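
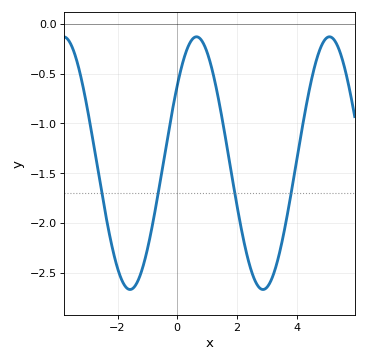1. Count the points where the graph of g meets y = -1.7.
4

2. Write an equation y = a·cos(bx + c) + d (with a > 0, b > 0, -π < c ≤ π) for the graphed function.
y = 1.27cos(1.4x - 0.91) - 1.4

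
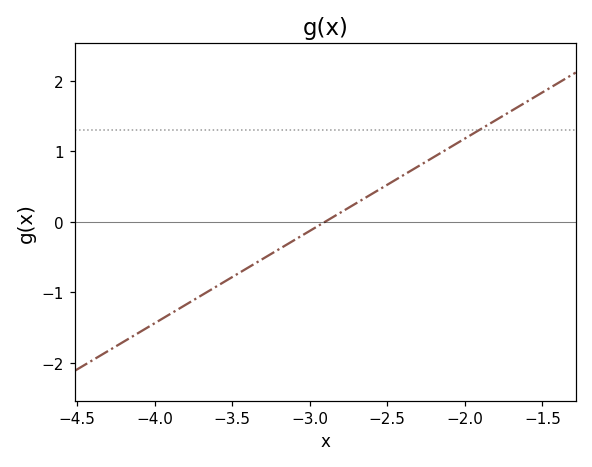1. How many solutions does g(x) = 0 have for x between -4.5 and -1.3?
1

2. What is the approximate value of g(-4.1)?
-1.57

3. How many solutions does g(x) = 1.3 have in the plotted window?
1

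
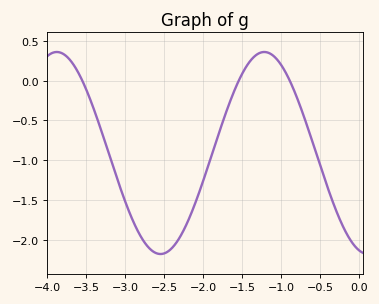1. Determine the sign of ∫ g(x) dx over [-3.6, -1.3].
negative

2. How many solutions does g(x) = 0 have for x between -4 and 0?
3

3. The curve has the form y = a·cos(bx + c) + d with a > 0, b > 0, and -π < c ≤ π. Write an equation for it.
y = 1.27cos(2.4x + 2.9) - 0.91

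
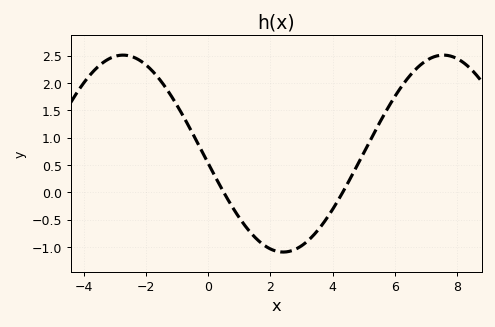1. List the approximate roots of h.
0.6, 4.4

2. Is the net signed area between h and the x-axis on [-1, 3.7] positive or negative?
negative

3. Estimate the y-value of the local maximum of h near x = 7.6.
2.5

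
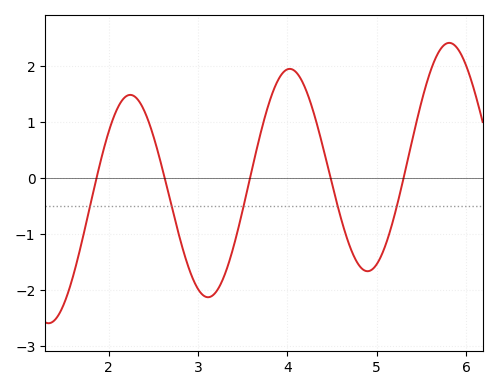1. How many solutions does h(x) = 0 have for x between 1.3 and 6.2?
5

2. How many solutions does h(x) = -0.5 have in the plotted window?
5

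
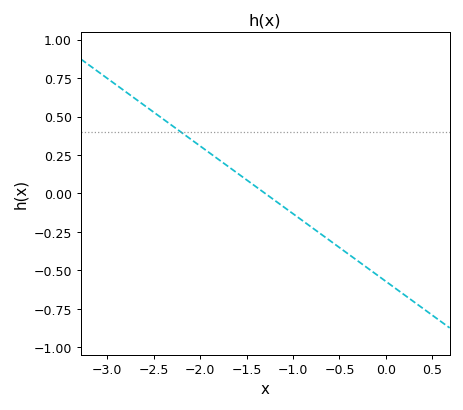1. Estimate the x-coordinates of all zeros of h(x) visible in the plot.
-1.3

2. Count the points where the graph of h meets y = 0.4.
1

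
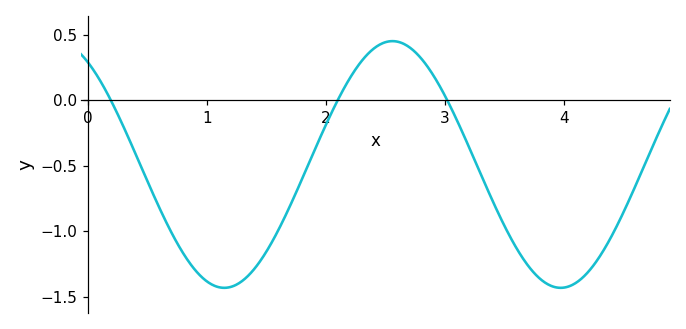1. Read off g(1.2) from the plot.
-1.42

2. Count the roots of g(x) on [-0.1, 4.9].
3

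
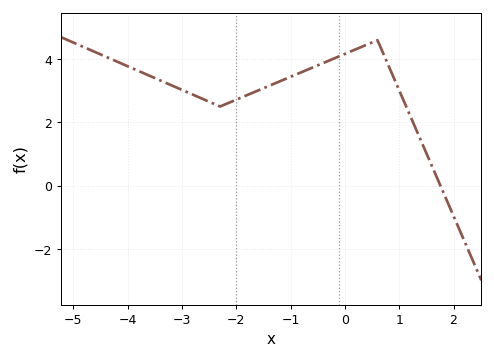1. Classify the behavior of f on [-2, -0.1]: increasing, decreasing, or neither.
increasing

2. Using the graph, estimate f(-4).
3.8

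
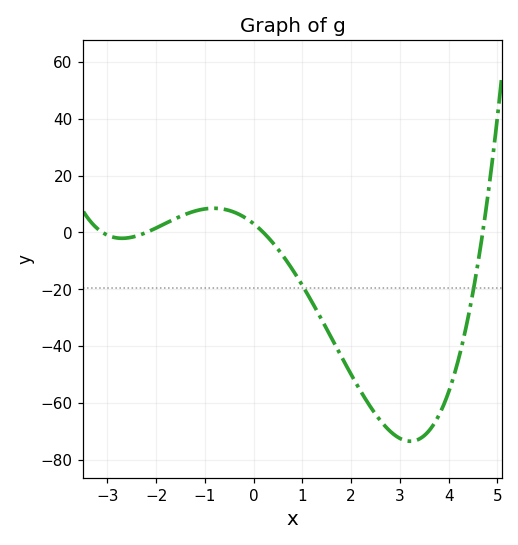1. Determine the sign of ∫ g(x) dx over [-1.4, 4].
negative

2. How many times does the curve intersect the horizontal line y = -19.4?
2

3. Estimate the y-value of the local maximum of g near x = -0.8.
8.5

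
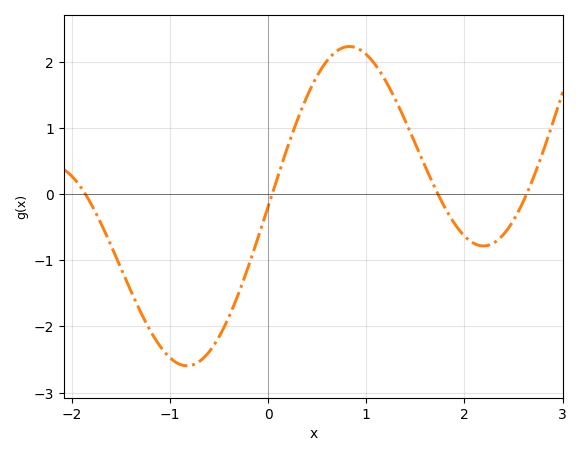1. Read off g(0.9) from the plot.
2.21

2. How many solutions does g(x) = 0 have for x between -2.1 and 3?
4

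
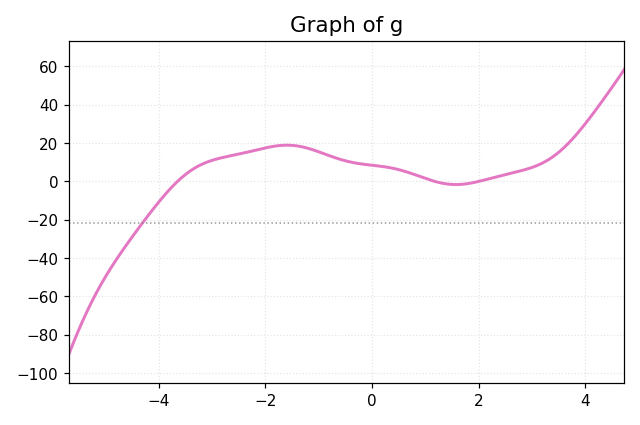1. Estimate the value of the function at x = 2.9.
6.33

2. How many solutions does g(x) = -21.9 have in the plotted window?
1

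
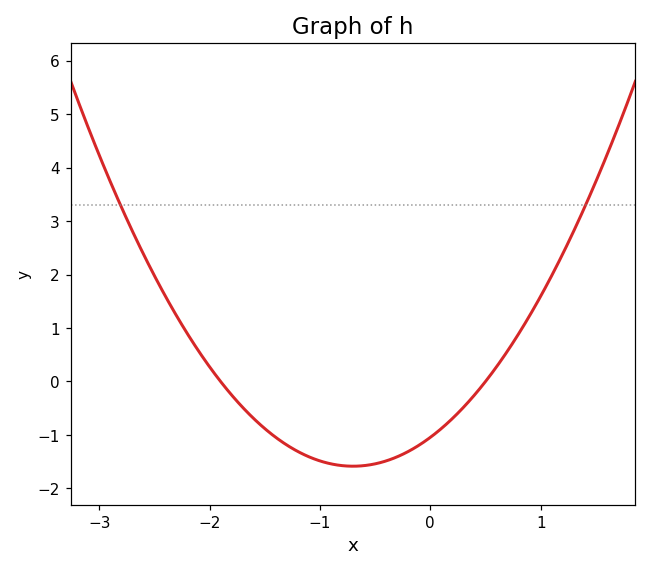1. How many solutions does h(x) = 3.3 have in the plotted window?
2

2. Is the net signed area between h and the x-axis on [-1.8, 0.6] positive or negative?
negative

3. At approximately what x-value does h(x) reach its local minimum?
-0.7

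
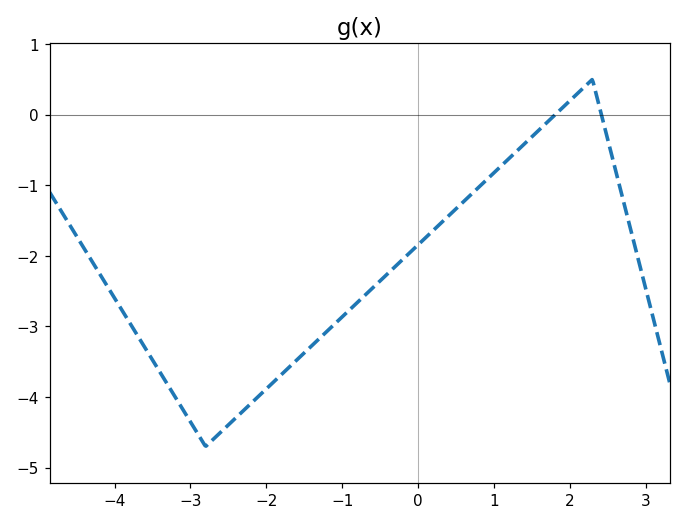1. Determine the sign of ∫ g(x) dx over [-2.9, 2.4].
negative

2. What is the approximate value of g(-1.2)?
-3.1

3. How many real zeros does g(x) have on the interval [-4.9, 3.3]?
2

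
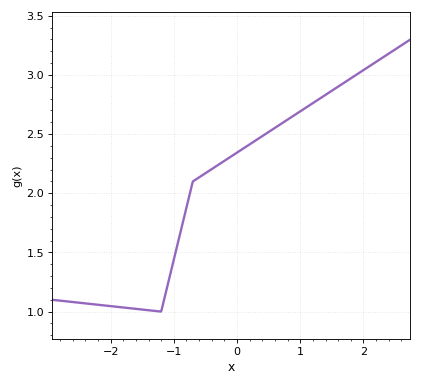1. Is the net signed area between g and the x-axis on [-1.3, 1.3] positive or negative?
positive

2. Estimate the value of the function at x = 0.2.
2.4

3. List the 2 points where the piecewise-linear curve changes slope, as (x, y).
(-1.2, 1); (-0.7, 2.1)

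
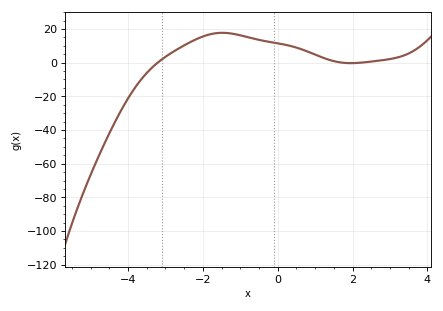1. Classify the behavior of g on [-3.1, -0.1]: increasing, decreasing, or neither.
neither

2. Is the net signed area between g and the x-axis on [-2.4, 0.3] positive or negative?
positive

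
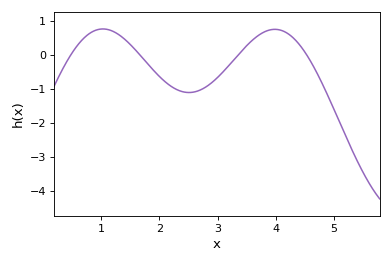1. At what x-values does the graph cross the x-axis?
0.5, 1.7, 3.4, 4.5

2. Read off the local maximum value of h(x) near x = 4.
0.8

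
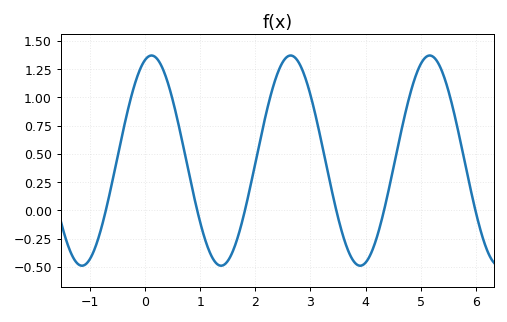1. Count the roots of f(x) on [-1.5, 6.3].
6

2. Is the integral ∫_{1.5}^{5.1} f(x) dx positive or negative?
positive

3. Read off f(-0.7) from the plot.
0.024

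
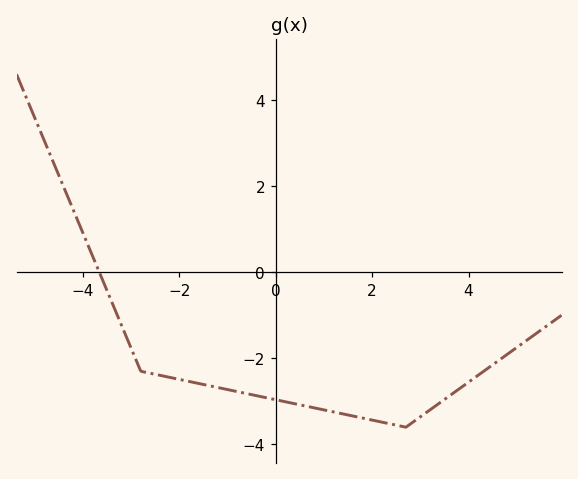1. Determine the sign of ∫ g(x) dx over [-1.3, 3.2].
negative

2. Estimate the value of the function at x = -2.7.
-2.4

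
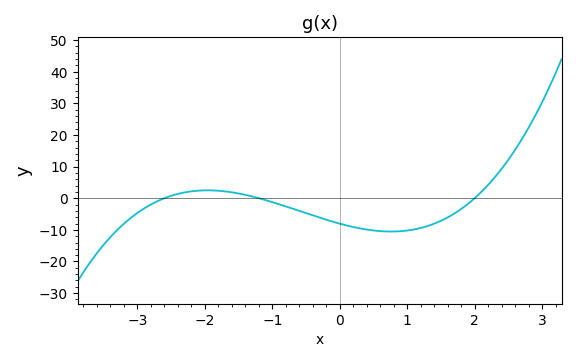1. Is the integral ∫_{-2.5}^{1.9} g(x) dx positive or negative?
negative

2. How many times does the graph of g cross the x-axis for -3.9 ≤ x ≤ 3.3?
3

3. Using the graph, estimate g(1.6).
-6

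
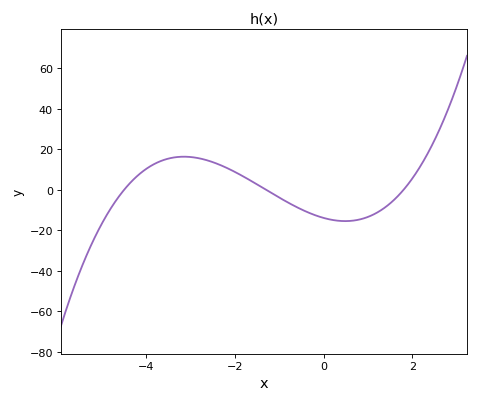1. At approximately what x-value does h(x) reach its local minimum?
0.486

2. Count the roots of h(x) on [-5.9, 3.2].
3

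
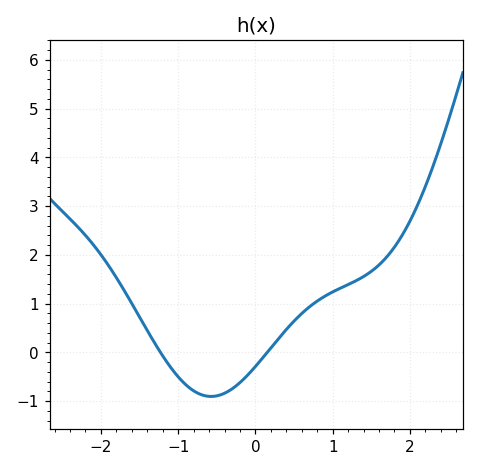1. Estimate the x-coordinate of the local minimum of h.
-0.573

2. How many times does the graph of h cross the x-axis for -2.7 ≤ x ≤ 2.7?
2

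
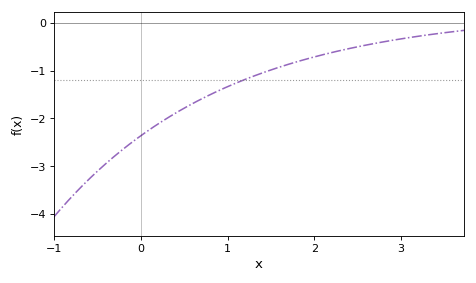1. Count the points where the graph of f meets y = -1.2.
1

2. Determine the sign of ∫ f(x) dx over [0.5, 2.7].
negative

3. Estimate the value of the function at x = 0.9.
-1.4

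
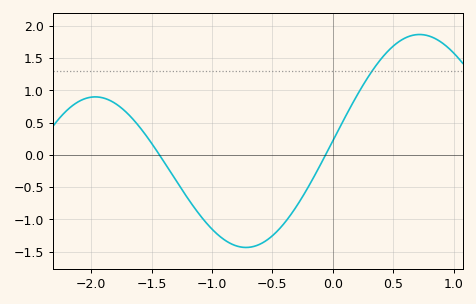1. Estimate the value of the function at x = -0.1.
-0.145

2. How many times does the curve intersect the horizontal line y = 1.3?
1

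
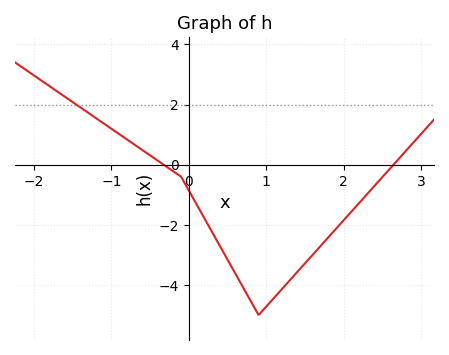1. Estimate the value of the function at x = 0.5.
-3.2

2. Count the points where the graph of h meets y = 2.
1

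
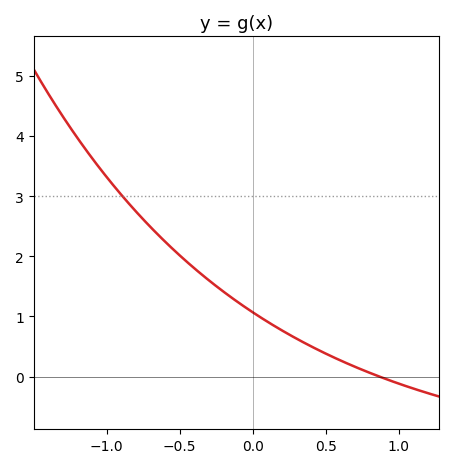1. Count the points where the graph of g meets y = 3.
1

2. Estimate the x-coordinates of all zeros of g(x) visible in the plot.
0.868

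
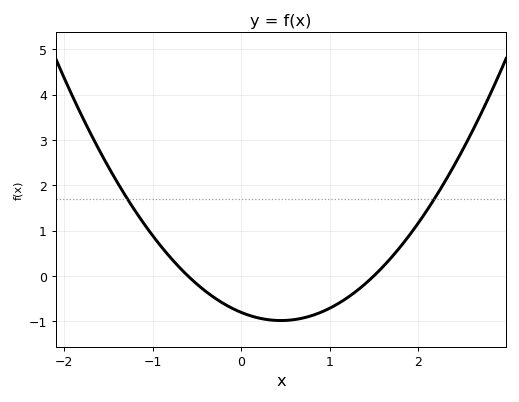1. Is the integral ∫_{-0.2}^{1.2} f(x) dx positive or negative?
negative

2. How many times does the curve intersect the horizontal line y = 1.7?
2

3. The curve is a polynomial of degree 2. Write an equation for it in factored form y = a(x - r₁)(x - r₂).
y = 0.89(x + 0.6)(x - 1.5)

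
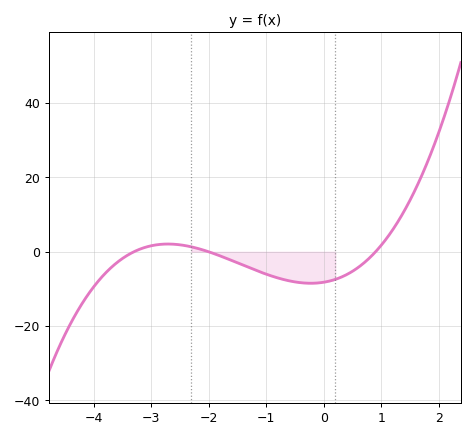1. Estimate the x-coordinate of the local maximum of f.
-2.7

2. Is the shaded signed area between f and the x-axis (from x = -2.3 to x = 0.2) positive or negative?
negative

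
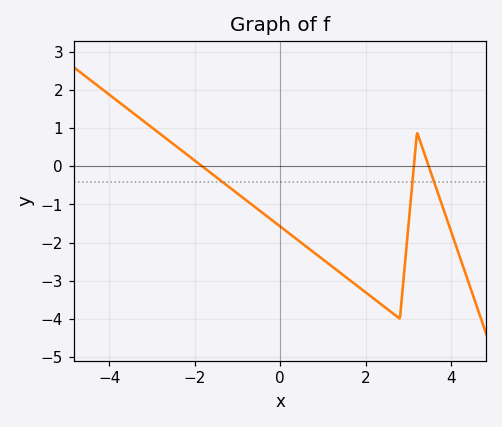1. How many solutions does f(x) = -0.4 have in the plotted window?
3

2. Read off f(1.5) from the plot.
-2.88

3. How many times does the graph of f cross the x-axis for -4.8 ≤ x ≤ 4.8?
3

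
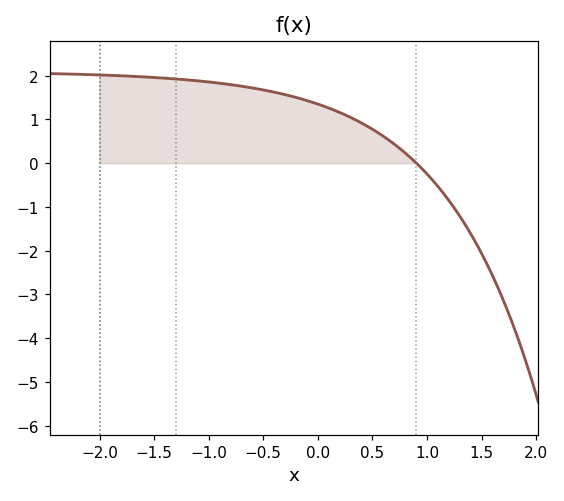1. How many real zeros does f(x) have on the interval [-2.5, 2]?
1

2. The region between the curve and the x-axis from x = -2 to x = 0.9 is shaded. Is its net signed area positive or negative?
positive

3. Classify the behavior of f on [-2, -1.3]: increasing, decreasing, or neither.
decreasing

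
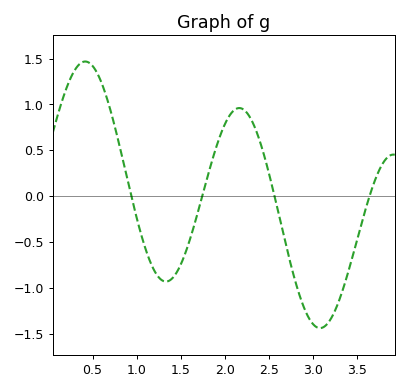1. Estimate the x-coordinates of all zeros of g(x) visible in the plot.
0.941, 1.75, 2.57, 3.65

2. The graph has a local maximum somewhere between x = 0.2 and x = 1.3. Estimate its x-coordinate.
0.417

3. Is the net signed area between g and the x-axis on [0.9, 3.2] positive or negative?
negative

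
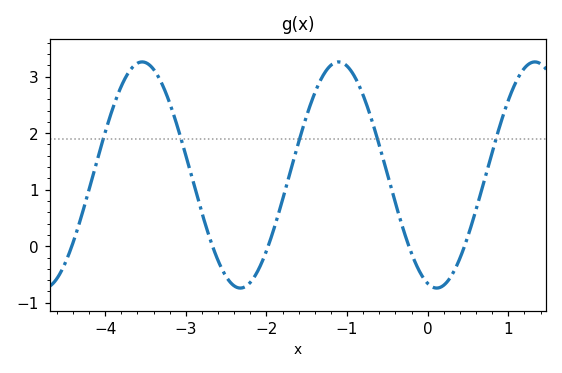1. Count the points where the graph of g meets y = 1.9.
5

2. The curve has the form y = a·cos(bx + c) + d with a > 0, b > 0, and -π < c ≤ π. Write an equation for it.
y = 2cos(2.6x + 2.9) + 1.26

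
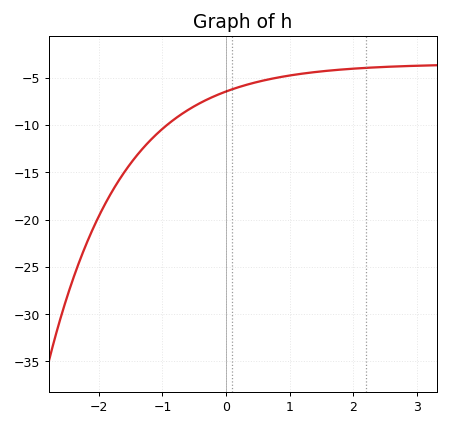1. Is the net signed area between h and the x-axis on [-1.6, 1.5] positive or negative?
negative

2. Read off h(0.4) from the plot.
-5.5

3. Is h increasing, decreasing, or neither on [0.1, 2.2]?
increasing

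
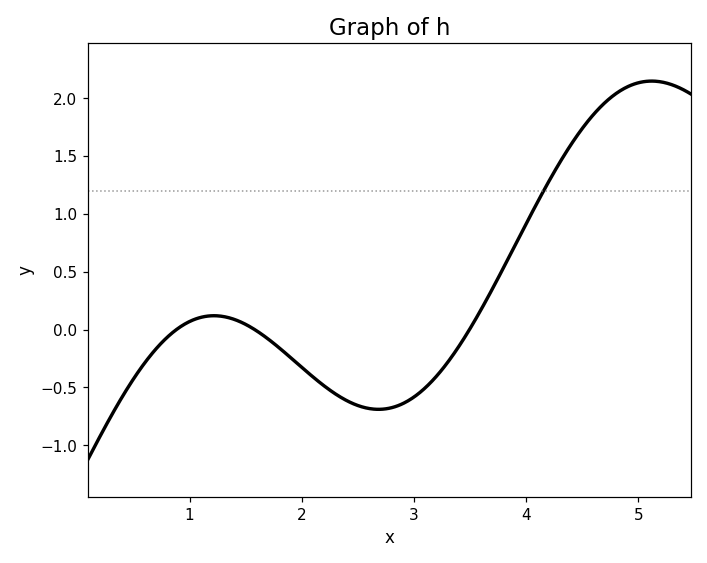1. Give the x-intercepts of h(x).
0.883, 1.58, 3.5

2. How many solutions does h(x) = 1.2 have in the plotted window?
1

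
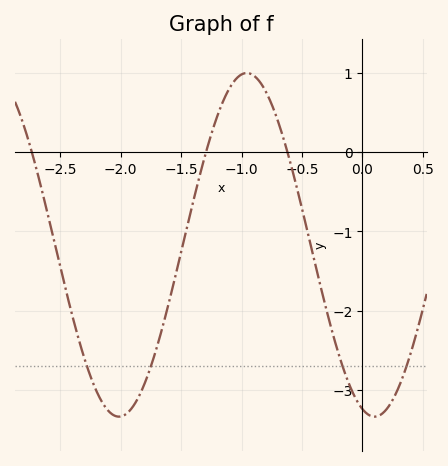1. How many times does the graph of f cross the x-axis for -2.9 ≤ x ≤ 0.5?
3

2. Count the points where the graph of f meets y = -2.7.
4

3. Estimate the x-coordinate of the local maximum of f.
-0.957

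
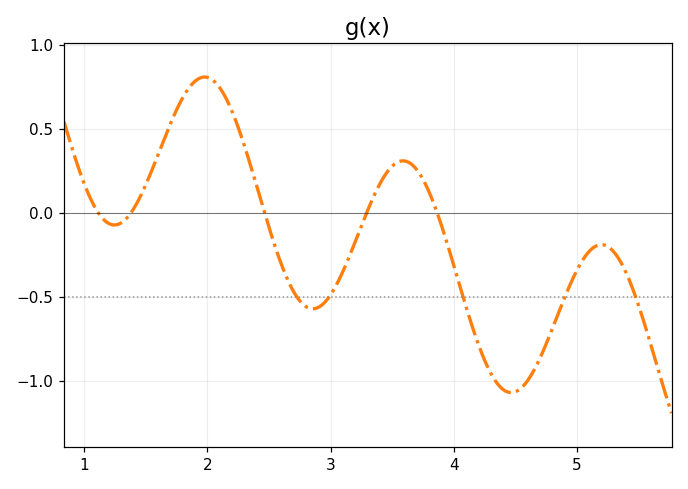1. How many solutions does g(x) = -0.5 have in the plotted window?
5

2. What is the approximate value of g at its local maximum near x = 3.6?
0.31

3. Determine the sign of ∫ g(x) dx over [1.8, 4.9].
negative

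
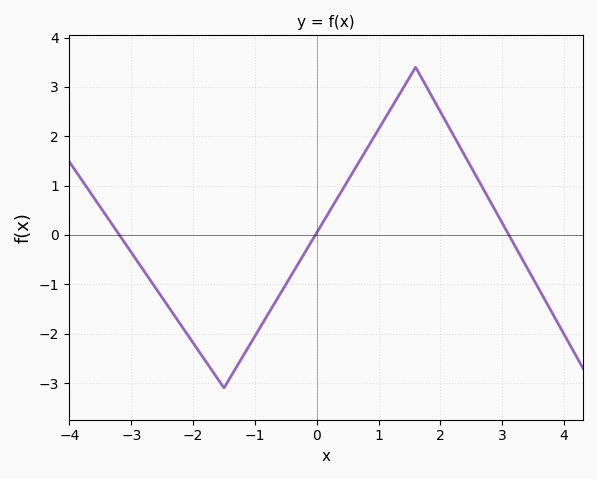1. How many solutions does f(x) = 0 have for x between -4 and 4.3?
3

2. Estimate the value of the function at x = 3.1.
0.018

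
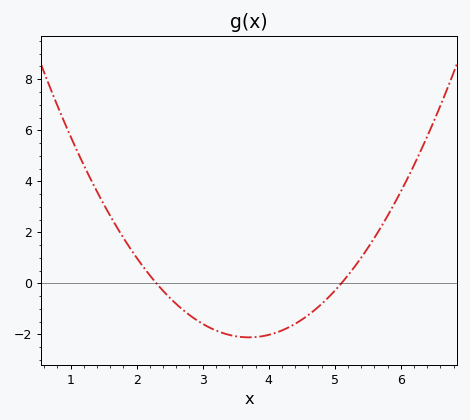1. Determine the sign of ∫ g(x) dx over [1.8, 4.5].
negative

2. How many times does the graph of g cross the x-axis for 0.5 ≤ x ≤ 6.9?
2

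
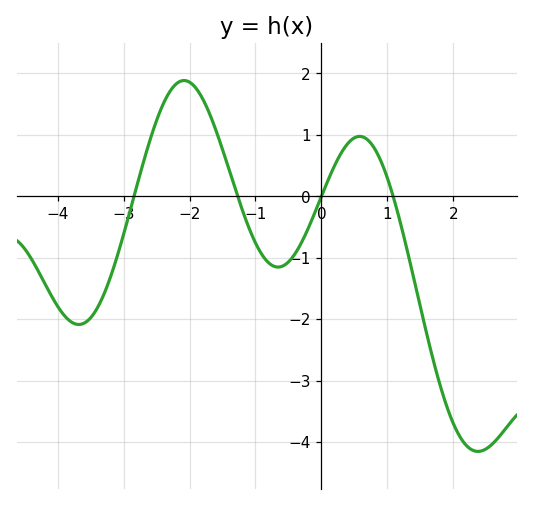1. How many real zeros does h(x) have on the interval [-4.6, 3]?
4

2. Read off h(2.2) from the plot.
-4.1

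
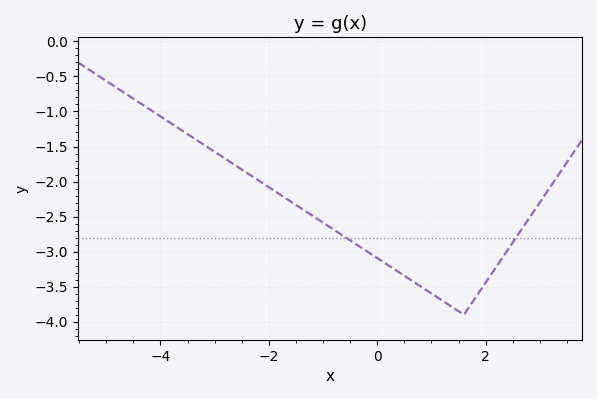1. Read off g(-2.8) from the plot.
-1.7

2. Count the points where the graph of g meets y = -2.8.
2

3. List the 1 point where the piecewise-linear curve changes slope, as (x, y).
(1.6, -3.9)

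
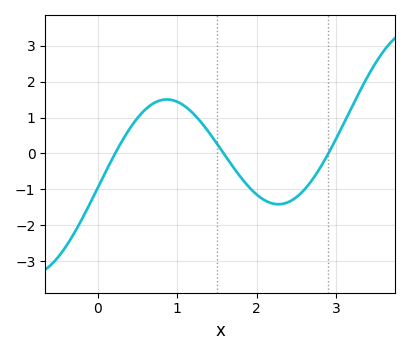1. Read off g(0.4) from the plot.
0.7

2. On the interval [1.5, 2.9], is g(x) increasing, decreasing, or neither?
neither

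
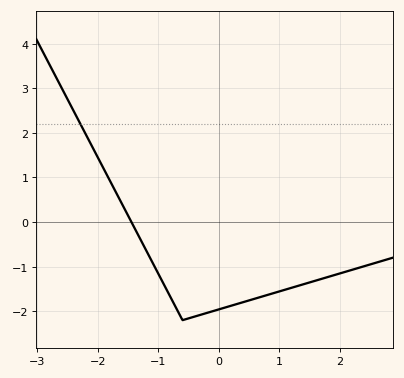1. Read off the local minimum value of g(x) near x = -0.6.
-2.2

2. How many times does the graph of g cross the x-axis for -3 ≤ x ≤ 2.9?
1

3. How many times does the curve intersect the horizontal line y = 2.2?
1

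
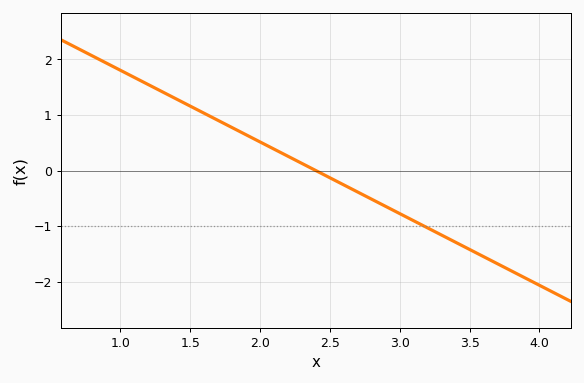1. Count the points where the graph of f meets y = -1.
1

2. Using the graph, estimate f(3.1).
-0.9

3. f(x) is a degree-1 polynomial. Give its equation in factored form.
y = -1.29(x - 2.4)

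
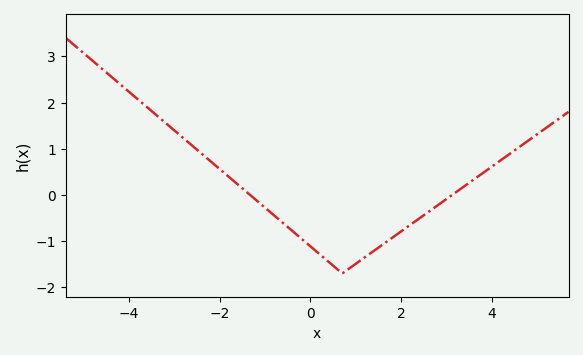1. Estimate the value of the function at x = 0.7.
-1.7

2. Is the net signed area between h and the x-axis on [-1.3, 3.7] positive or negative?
negative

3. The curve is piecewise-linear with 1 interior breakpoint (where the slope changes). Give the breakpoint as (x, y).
(0.7, -1.7)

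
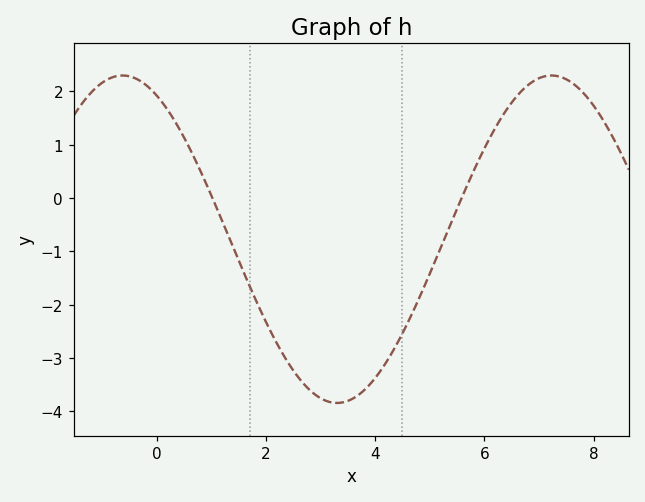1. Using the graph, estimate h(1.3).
-0.7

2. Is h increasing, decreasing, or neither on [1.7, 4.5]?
neither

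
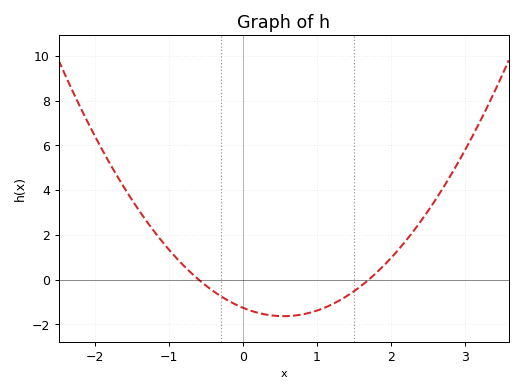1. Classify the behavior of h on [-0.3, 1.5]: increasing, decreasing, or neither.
neither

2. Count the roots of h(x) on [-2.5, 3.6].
2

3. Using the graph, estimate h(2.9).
5.2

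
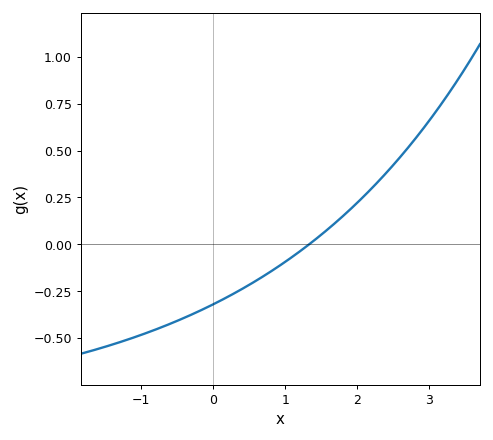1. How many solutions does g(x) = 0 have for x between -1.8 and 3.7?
1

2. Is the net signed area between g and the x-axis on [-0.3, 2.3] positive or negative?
negative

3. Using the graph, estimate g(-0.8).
-0.455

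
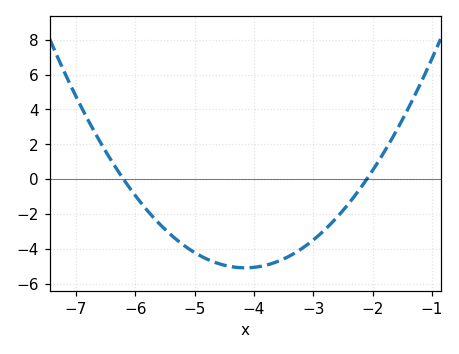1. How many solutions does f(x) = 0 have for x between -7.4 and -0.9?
2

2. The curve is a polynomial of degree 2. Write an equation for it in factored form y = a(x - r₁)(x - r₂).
y = 1.21(x + 6.2)(x + 2.1)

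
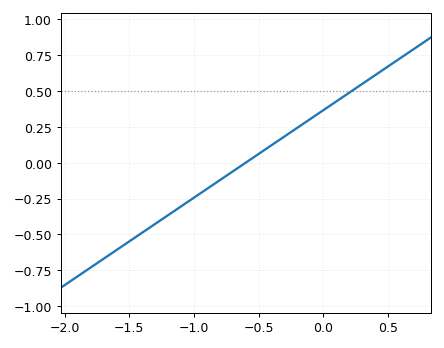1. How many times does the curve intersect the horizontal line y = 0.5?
1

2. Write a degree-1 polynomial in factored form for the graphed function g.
y = 0.61(x + 0.6)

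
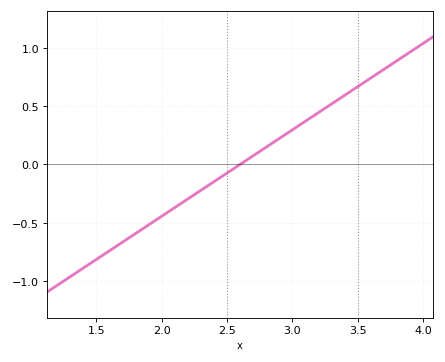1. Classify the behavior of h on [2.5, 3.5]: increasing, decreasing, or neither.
increasing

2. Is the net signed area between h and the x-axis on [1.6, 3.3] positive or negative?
negative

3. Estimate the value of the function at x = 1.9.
-0.5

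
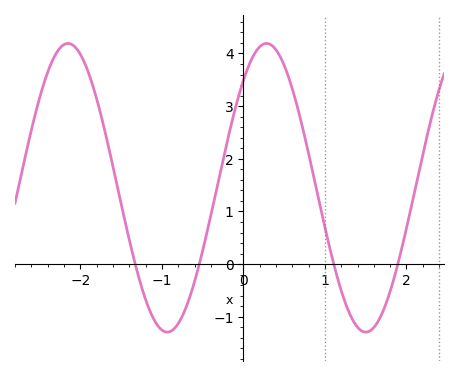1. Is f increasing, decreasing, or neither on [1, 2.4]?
neither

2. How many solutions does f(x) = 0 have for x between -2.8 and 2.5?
4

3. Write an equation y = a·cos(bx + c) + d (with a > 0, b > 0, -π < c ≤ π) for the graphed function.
y = 2.74cos(2.6x - 0.73) + 1.45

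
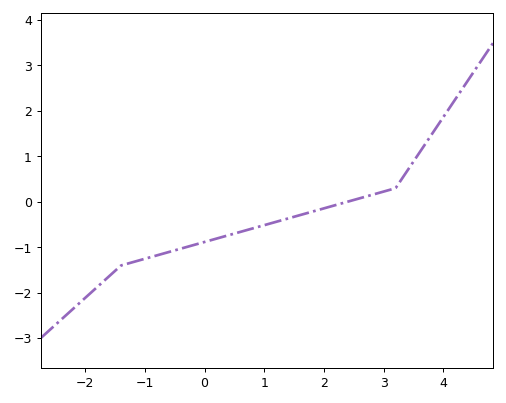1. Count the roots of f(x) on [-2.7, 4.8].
1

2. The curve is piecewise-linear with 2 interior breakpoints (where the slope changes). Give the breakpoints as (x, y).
(-1.4, -1.4); (3.2, 0.3)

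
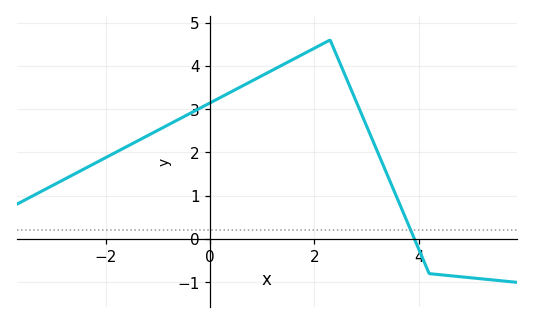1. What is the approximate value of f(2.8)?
3.18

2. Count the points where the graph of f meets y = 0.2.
1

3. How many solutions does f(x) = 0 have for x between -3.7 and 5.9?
1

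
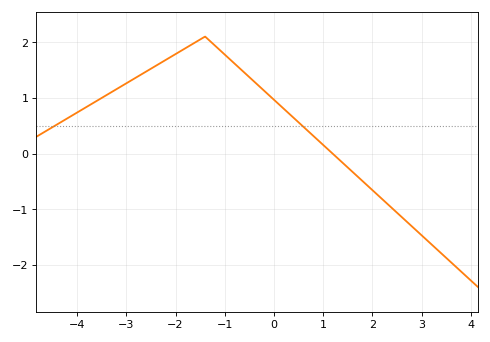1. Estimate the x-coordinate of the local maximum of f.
-1.4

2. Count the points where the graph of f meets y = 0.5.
2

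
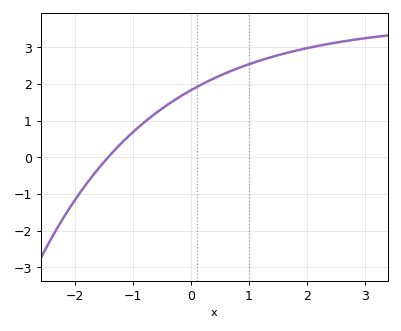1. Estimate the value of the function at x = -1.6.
-0.3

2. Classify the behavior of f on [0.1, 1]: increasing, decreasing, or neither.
increasing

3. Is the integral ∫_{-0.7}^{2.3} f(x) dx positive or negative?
positive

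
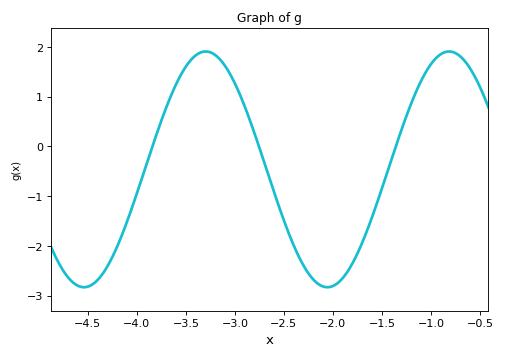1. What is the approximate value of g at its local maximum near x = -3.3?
1.9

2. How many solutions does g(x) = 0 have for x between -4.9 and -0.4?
3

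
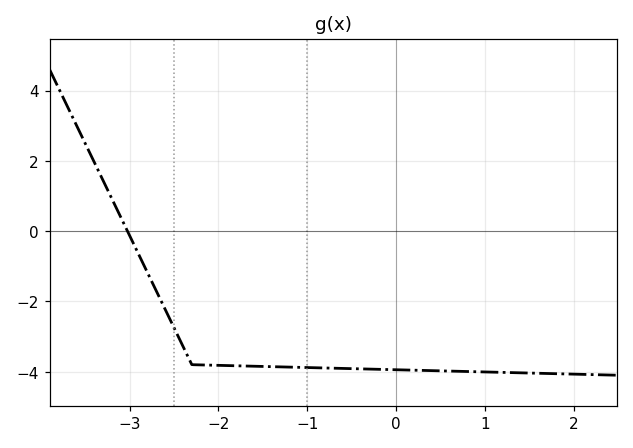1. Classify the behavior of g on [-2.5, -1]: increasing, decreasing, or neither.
decreasing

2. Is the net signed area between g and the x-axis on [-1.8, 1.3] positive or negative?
negative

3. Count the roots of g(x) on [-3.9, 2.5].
1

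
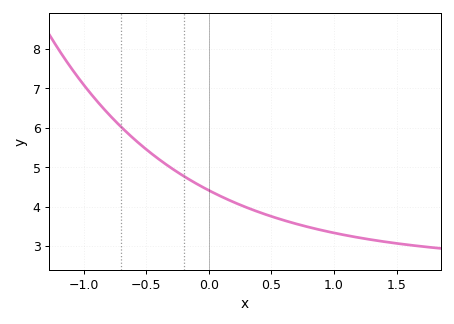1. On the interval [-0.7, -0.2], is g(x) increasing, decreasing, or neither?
decreasing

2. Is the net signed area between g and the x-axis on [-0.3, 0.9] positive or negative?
positive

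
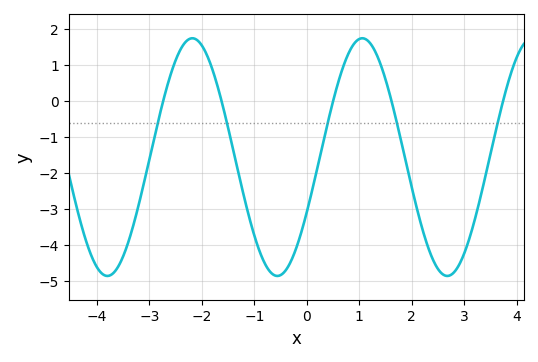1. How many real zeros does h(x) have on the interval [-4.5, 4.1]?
5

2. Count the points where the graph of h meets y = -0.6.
5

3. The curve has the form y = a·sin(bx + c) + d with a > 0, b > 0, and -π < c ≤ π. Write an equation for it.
y = 3.31sin(1.9x - 0.48) - 1.56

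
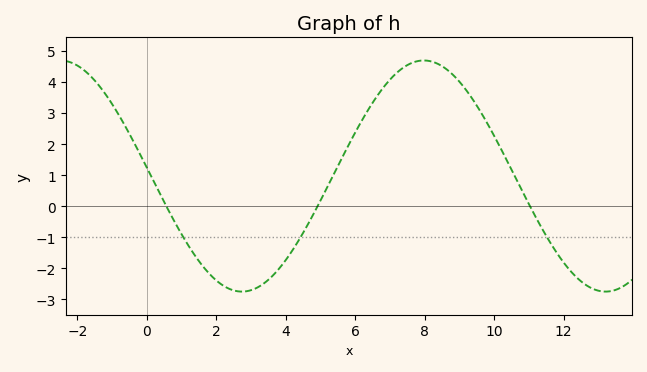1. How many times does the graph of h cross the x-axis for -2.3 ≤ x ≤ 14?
3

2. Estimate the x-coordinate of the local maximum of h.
7.97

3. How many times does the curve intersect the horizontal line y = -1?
3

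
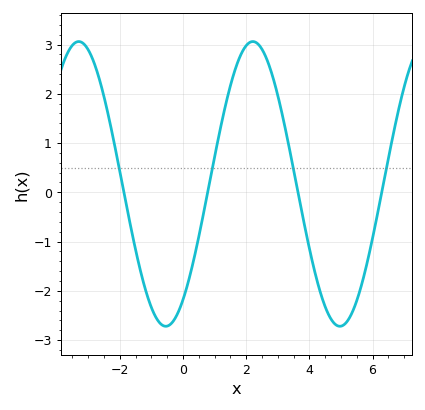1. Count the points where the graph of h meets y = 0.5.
4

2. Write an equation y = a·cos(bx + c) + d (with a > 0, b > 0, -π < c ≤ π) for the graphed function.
y = 2.89cos(1.1x - 2.5) + 0.17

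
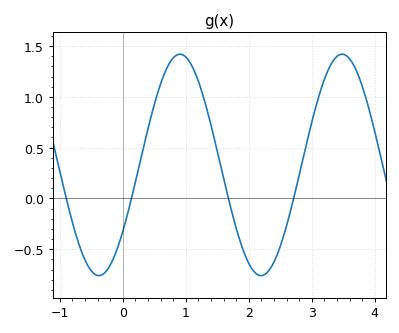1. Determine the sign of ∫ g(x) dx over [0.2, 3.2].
positive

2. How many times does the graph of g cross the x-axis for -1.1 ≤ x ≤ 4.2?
4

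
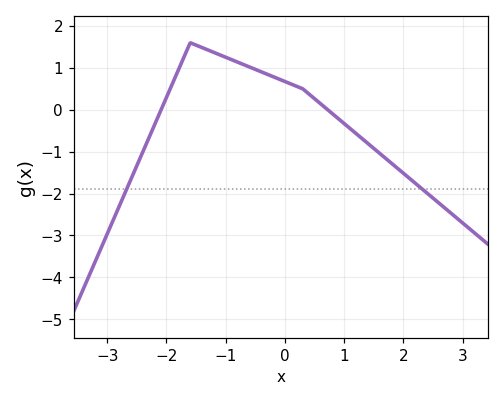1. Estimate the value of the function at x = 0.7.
0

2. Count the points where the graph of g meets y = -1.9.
2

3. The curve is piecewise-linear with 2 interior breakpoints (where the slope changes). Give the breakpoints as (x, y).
(-1.6, 1.6); (0.3, 0.5)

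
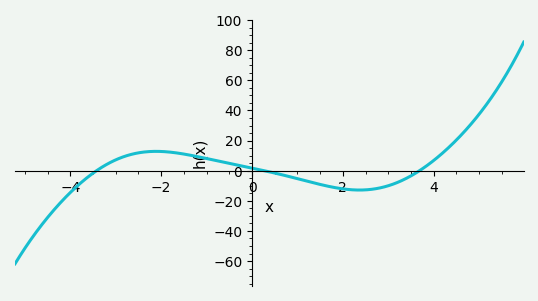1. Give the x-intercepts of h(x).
-3.4, 0.2, 3.6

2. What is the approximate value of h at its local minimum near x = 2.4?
-12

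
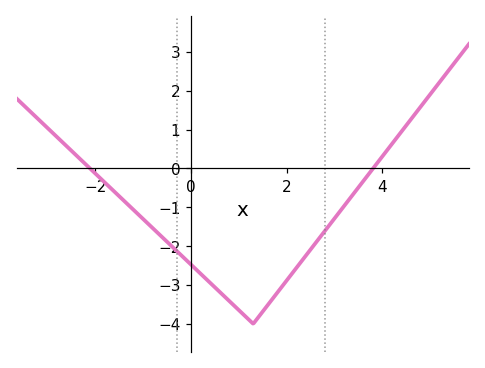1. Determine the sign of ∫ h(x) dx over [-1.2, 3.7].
negative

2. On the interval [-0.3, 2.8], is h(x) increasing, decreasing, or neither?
neither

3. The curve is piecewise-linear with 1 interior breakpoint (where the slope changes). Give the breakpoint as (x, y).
(1.3, -4)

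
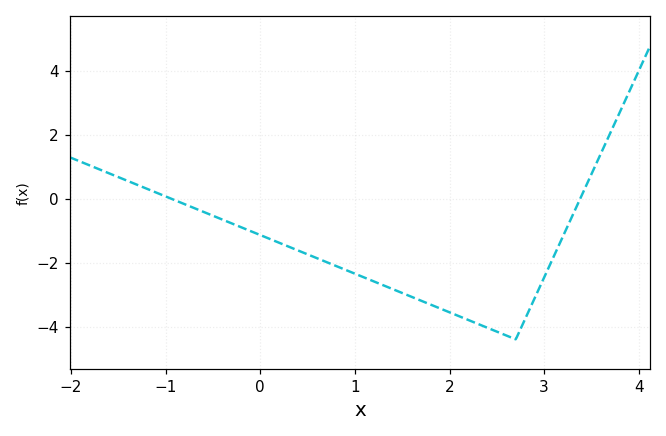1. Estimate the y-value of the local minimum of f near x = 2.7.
-4.4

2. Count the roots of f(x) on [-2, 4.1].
2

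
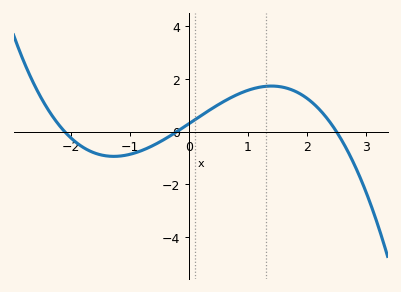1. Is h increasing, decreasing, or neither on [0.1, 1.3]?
increasing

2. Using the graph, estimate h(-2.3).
0.6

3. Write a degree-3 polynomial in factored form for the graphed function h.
y = -0.28(x + 2.1)(x + 0.2)(x - 2.5)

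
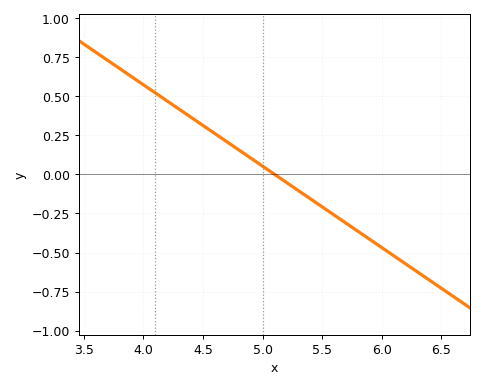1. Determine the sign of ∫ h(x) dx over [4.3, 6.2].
negative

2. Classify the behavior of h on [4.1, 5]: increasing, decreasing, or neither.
decreasing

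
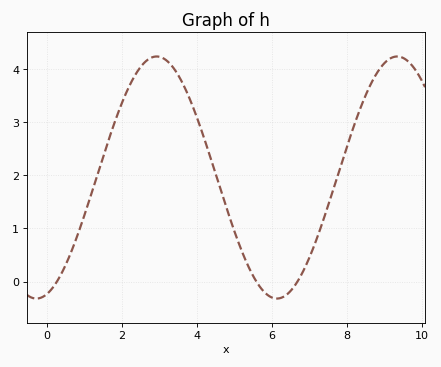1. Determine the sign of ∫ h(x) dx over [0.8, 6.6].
positive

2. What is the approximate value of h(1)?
1.26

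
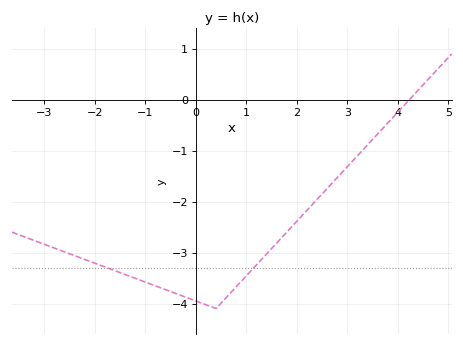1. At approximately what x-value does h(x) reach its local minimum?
0.4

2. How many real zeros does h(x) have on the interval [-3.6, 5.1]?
1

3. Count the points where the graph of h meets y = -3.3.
2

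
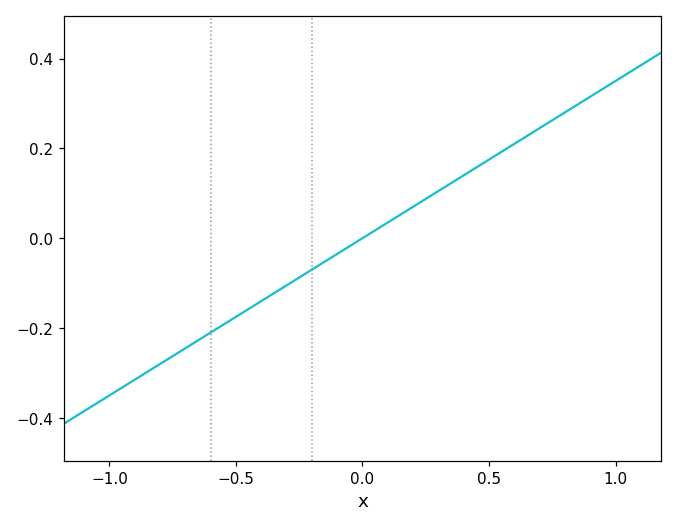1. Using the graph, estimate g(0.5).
0.18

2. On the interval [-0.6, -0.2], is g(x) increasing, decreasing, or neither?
increasing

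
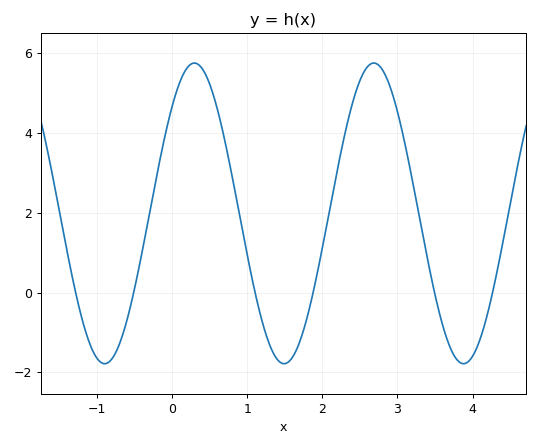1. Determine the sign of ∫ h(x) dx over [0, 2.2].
positive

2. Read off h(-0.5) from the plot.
0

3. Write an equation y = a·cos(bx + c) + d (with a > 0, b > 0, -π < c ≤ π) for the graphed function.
y = 3.76cos(2.6x - 0.78) + 1.98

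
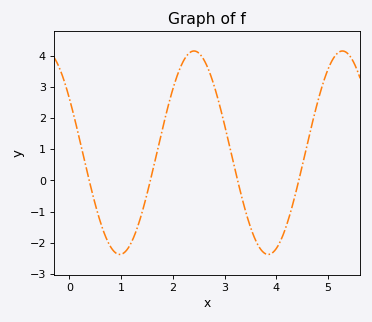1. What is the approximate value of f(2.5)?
4.08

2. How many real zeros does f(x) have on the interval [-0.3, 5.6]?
4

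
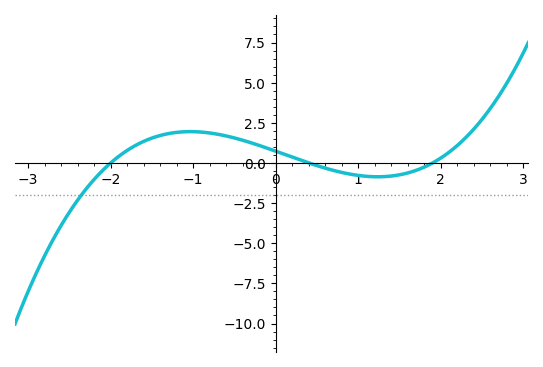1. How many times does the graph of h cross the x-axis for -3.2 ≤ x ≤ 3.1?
3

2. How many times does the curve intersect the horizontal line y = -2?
1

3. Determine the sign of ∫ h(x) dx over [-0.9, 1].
positive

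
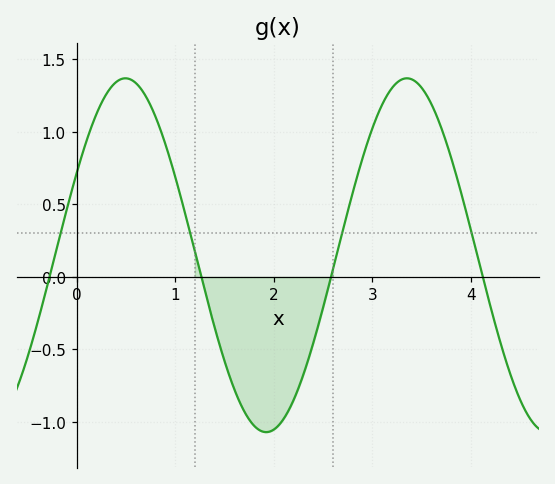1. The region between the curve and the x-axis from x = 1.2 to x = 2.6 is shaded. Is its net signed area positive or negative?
negative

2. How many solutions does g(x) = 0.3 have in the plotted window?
4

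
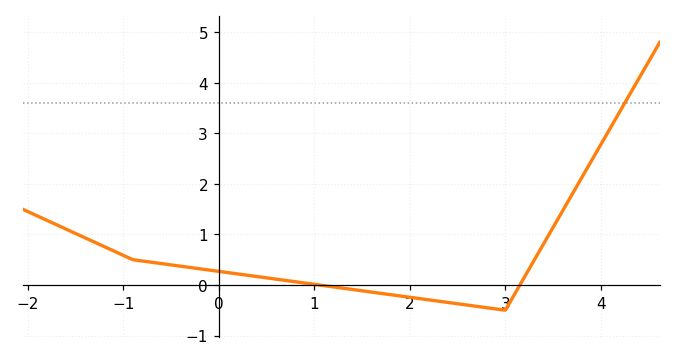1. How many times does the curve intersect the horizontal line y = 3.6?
1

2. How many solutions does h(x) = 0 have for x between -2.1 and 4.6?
2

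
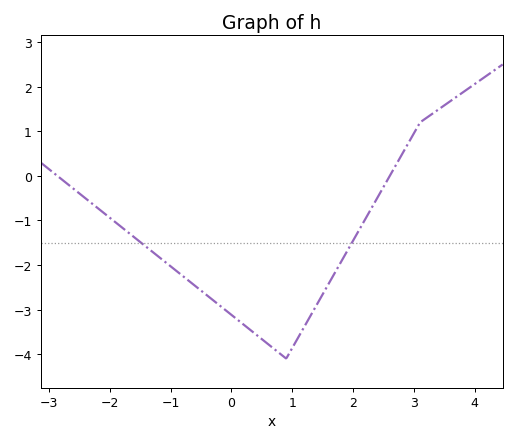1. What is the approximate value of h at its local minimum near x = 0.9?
-4.1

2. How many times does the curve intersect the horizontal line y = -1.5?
2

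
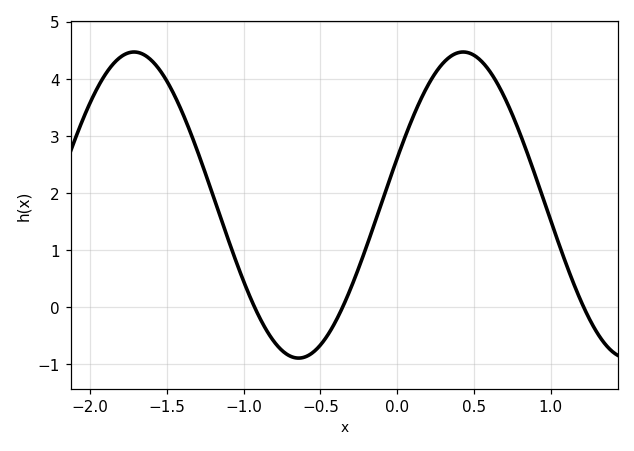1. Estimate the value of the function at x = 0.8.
3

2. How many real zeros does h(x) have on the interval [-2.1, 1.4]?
3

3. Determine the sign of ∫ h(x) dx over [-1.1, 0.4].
positive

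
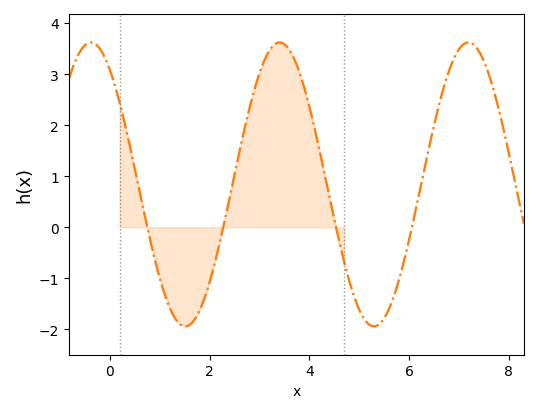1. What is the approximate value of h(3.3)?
3.58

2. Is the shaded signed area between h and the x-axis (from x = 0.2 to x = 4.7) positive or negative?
positive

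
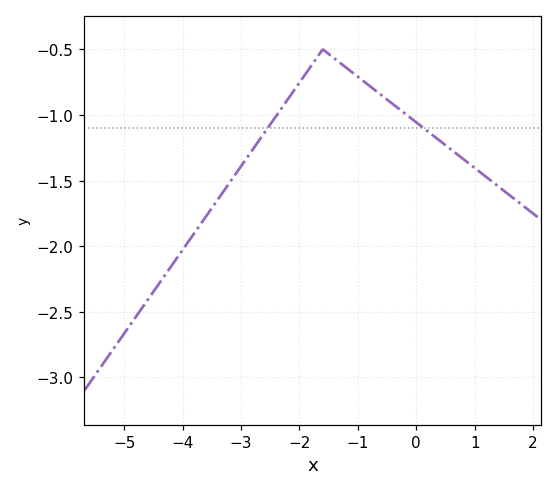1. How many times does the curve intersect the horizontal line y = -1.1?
2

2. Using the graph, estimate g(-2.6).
-1.15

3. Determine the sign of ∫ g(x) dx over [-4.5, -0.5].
negative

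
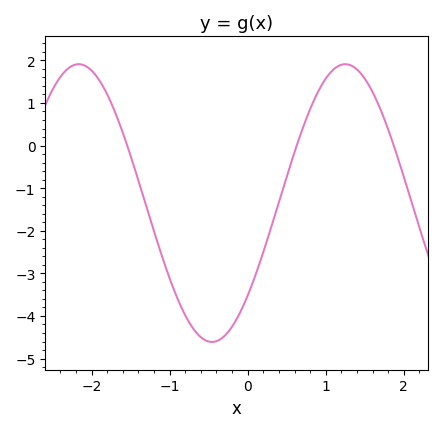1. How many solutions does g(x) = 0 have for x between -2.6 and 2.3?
3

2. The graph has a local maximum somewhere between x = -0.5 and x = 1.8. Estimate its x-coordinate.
1.25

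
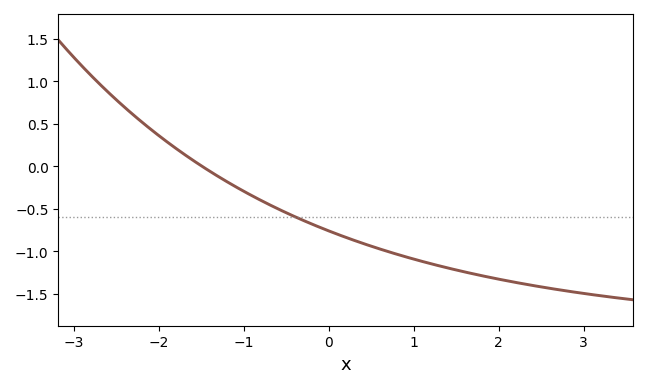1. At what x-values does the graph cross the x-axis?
-1.49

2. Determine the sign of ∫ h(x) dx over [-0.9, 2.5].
negative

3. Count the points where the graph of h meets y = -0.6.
1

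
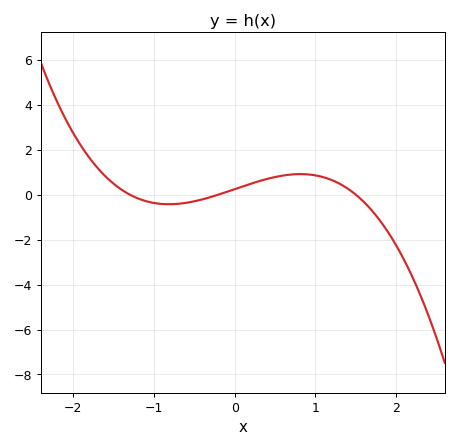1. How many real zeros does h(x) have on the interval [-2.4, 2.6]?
3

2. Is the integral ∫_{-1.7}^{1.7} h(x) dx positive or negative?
positive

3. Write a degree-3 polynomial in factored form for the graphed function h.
y = -0.62(x + 1.3)(x + 0.2)(x - 1.5)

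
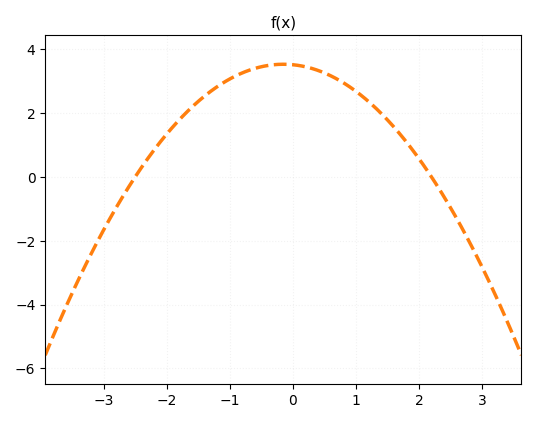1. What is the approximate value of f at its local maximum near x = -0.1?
3.6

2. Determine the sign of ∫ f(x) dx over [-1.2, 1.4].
positive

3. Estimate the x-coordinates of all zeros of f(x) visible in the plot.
-2.6, 2.2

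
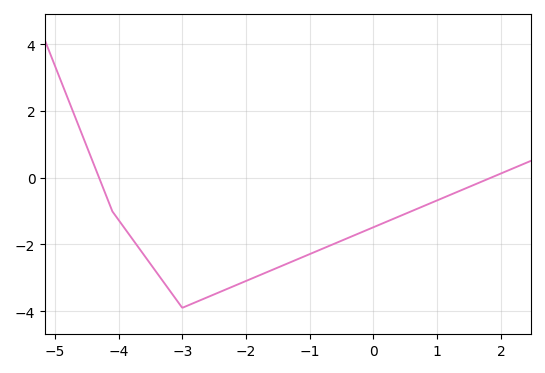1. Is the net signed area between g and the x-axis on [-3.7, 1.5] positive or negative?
negative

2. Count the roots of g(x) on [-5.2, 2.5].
2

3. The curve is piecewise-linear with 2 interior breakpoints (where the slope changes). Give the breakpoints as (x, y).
(-4.1, -1); (-3, -3.9)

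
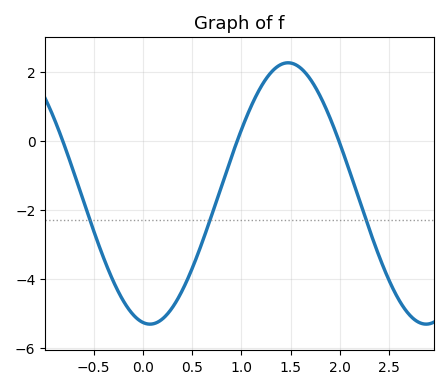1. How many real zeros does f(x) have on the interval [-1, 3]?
3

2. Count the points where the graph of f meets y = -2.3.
3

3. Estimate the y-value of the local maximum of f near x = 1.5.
2.26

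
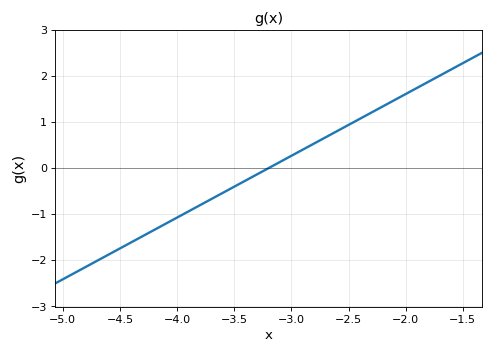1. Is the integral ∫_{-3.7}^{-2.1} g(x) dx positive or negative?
positive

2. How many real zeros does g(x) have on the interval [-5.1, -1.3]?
1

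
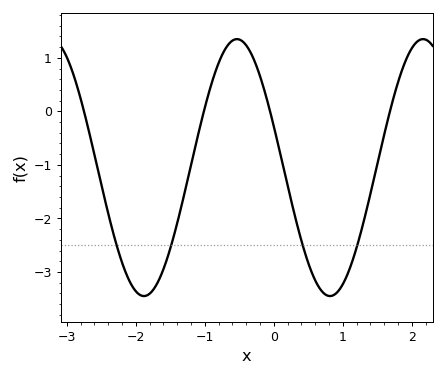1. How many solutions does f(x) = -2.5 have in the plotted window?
4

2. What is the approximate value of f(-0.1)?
0.229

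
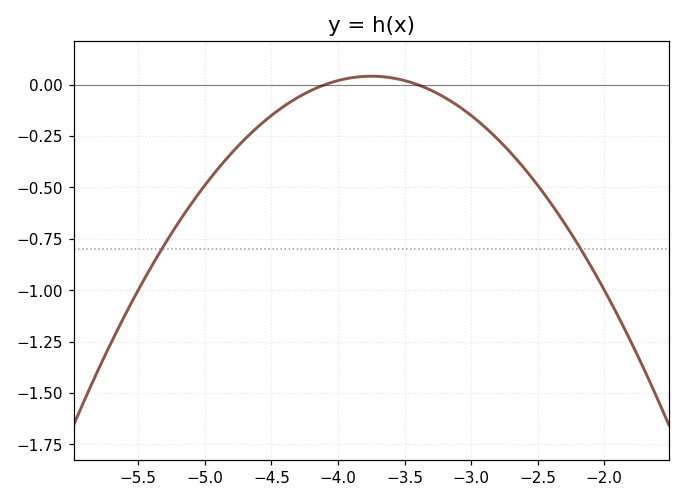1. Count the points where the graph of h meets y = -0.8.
2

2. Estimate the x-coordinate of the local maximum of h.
-3.75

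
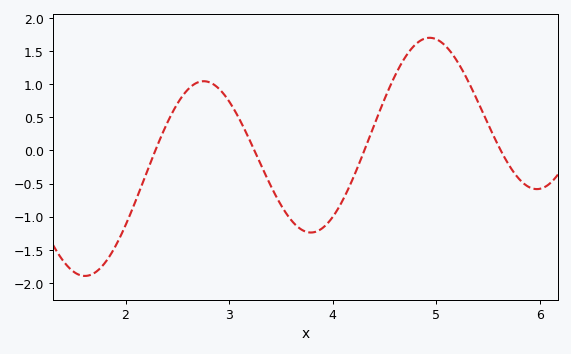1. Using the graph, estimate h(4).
-1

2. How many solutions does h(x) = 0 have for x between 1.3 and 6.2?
4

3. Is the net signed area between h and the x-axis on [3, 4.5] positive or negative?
negative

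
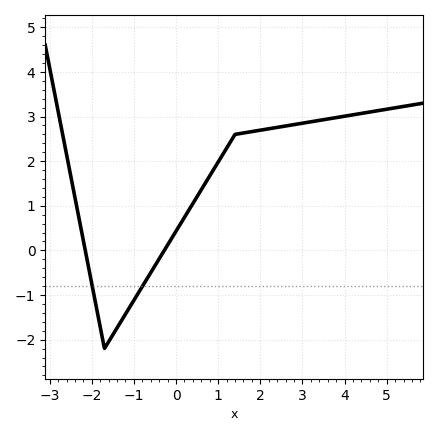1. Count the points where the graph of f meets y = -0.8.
2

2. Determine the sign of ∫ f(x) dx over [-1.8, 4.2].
positive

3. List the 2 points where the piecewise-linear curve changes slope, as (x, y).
(-1.7, -2.2); (1.4, 2.6)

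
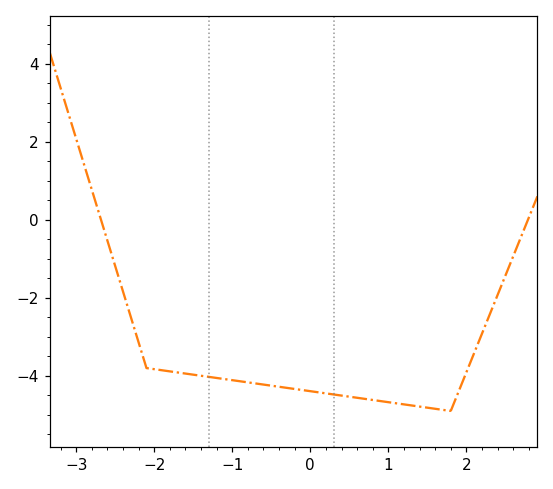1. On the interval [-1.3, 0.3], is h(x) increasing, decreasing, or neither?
decreasing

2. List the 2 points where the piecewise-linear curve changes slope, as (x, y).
(-2.1, -3.8); (1.8, -4.9)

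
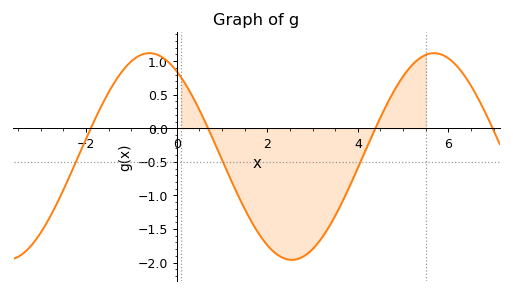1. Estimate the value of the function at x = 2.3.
-1.92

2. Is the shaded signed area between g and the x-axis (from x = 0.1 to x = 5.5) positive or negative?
negative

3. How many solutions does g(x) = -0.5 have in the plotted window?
3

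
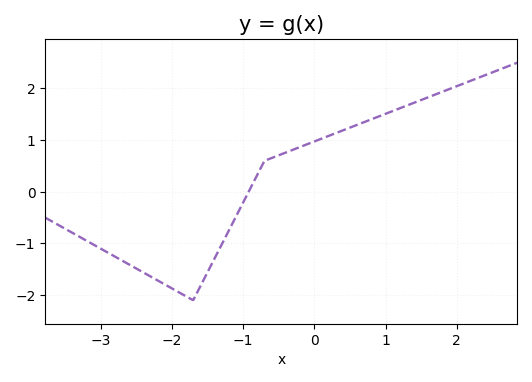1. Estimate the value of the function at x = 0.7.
1.3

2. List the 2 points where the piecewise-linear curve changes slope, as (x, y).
(-1.7, -2.1); (-0.7, 0.6)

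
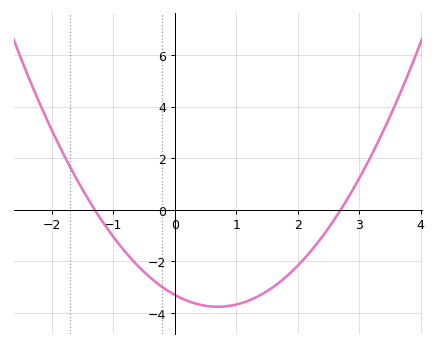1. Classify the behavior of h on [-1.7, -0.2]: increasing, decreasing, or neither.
decreasing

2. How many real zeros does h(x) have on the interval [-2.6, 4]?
2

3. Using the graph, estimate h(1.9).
-2.41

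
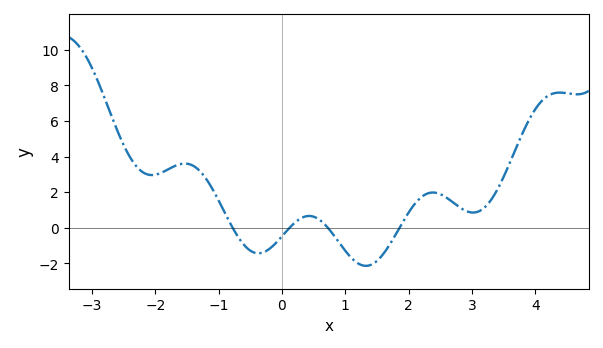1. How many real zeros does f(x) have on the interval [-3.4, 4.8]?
4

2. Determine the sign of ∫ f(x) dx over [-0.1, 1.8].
negative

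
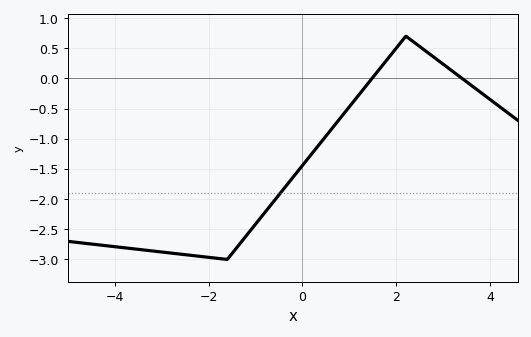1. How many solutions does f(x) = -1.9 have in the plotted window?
1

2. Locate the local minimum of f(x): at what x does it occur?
-1.6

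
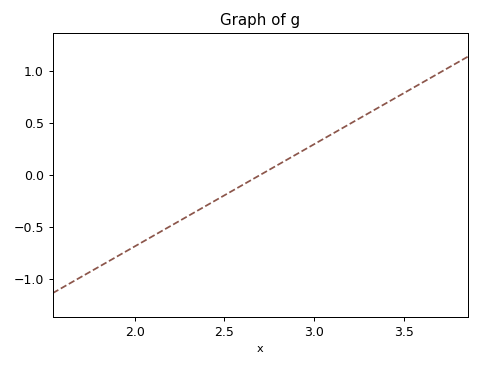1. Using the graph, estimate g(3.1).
0.392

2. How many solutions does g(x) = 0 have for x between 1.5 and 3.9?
1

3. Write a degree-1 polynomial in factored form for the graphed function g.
y = 0.98(x - 2.7)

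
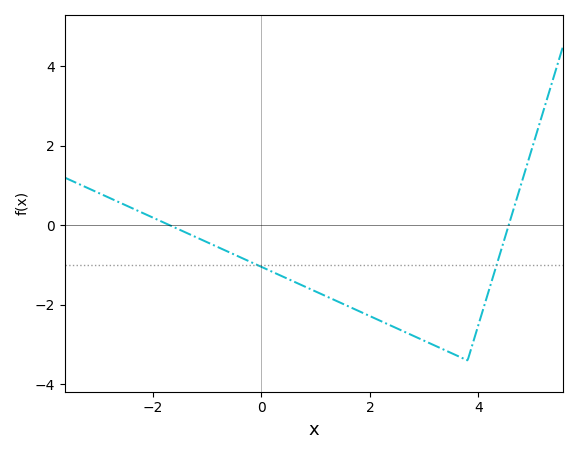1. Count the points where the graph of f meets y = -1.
2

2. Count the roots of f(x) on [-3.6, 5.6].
2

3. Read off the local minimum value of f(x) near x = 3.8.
-3.4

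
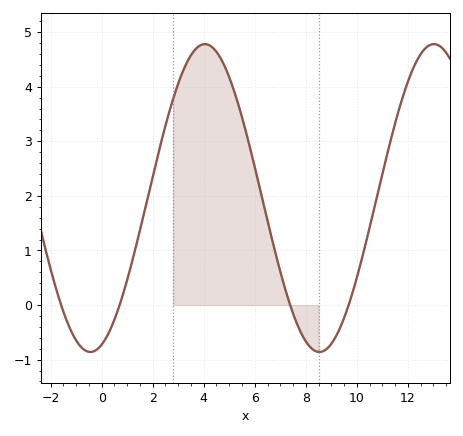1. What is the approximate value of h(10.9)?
2.2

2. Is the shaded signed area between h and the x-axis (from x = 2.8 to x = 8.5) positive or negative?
positive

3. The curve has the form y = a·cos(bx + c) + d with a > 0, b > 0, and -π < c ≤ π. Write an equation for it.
y = 2.82cos(0.7x - 2.83) + 1.96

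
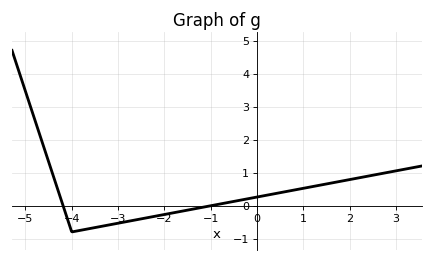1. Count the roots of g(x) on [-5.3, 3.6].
2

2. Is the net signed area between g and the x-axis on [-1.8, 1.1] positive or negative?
positive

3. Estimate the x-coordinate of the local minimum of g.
-4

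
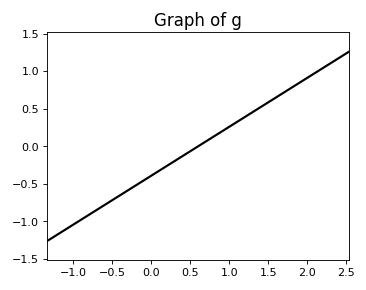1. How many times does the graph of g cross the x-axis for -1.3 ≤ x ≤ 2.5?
1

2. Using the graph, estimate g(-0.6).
-0.78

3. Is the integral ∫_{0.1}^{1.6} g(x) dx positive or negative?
positive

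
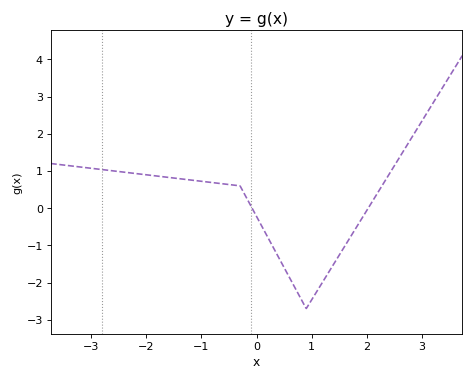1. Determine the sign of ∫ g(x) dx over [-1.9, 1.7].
negative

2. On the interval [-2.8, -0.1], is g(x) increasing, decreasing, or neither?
decreasing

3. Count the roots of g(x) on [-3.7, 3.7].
2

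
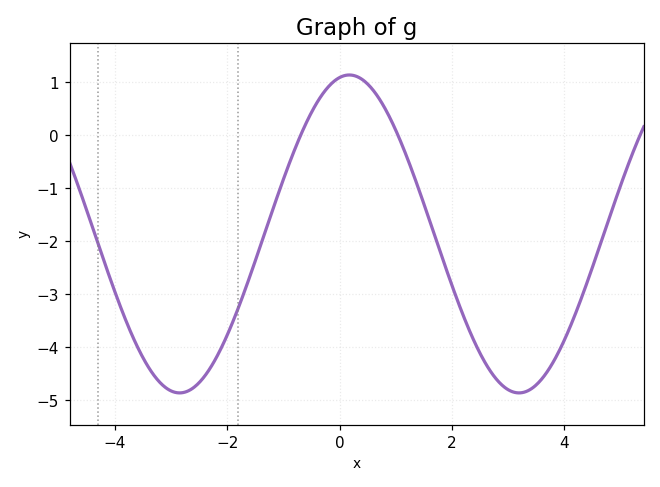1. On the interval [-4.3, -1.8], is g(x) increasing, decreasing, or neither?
neither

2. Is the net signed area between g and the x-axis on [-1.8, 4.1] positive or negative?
negative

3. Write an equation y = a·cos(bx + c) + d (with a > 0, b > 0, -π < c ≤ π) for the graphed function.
y = 3cos(1.04x - 0.18) - 1.86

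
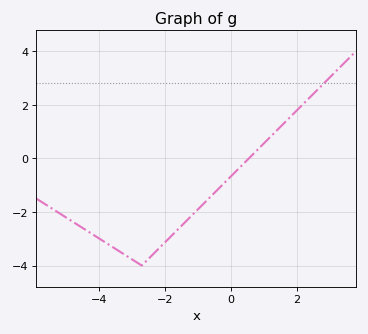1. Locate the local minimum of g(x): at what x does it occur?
-2.6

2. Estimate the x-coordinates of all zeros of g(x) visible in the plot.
0.6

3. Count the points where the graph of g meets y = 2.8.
1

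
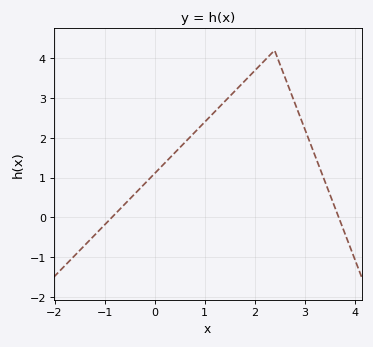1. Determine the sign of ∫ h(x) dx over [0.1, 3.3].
positive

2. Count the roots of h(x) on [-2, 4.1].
2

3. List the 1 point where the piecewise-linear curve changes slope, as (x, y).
(2.4, 4.2)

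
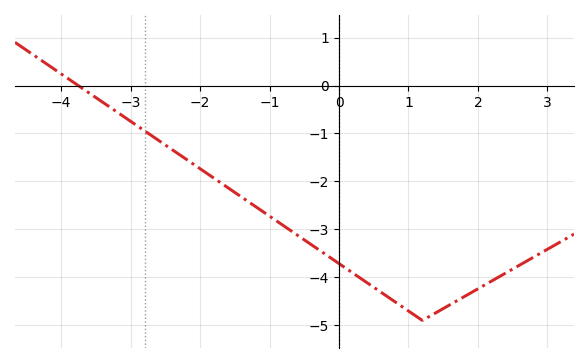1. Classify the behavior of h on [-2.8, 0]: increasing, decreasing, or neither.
decreasing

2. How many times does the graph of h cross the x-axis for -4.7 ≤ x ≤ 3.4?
1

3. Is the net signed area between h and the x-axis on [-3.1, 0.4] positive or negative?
negative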